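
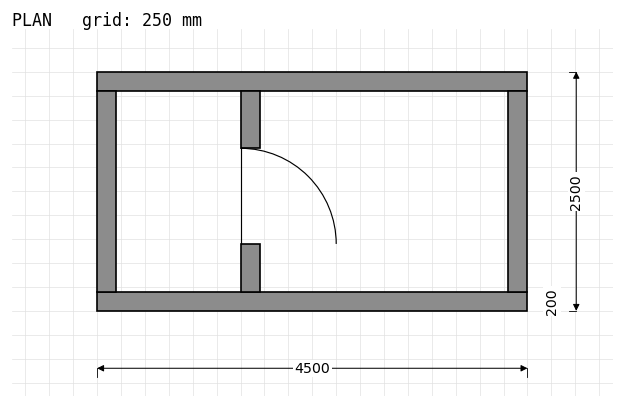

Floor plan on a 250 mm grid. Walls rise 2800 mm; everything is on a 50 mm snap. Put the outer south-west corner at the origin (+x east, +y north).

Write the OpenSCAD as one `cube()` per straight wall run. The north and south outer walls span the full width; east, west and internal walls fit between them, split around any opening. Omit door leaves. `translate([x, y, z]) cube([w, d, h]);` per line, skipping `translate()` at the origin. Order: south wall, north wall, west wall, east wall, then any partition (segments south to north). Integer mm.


cube([4500, 200, 2800]);
translate([0, 2300, 0]) cube([4500, 200, 2800]);
translate([0, 200, 0]) cube([200, 2100, 2800]);
translate([4300, 200, 0]) cube([200, 2100, 2800]);
translate([1500, 200, 0]) cube([200, 500, 2800]);
translate([1500, 1700, 0]) cube([200, 600, 2800]);


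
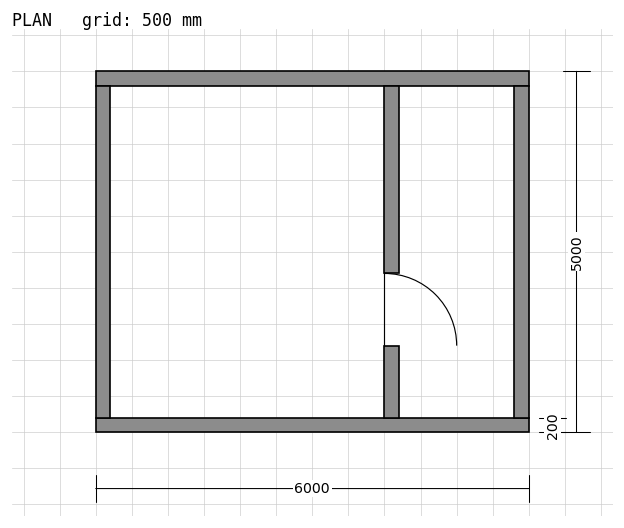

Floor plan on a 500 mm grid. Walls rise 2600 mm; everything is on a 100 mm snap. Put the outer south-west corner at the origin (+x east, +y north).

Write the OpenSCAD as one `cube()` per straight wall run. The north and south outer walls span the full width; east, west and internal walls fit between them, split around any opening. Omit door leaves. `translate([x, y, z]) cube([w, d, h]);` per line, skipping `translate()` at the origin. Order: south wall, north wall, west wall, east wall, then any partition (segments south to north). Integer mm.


cube([6000, 200, 2600]);
translate([0, 4800, 0]) cube([6000, 200, 2600]);
translate([0, 200, 0]) cube([200, 4600, 2600]);
translate([5800, 200, 0]) cube([200, 4600, 2600]);
translate([4000, 200, 0]) cube([200, 1000, 2600]);
translate([4000, 2200, 0]) cube([200, 2600, 2600]);


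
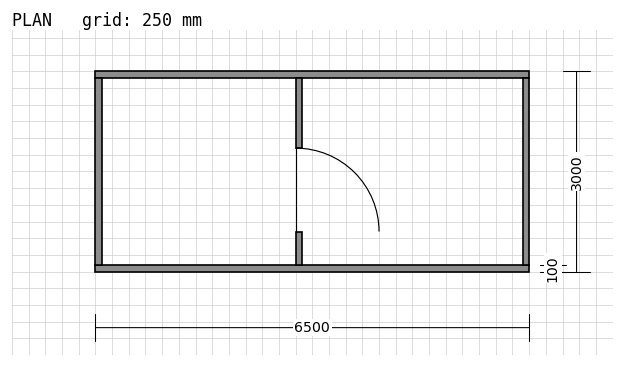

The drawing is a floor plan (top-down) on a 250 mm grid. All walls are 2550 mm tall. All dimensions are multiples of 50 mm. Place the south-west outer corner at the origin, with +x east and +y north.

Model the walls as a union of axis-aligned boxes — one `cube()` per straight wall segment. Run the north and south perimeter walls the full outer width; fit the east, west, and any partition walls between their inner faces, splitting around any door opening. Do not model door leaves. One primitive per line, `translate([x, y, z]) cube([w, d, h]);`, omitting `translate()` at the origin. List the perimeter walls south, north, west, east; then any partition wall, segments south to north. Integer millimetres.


cube([6500, 100, 2550]);
translate([0, 2900, 0]) cube([6500, 100, 2550]);
translate([0, 100, 0]) cube([100, 2800, 2550]);
translate([6400, 100, 0]) cube([100, 2800, 2550]);
translate([3000, 100, 0]) cube([100, 500, 2550]);
translate([3000, 1850, 0]) cube([100, 1050, 2550]);


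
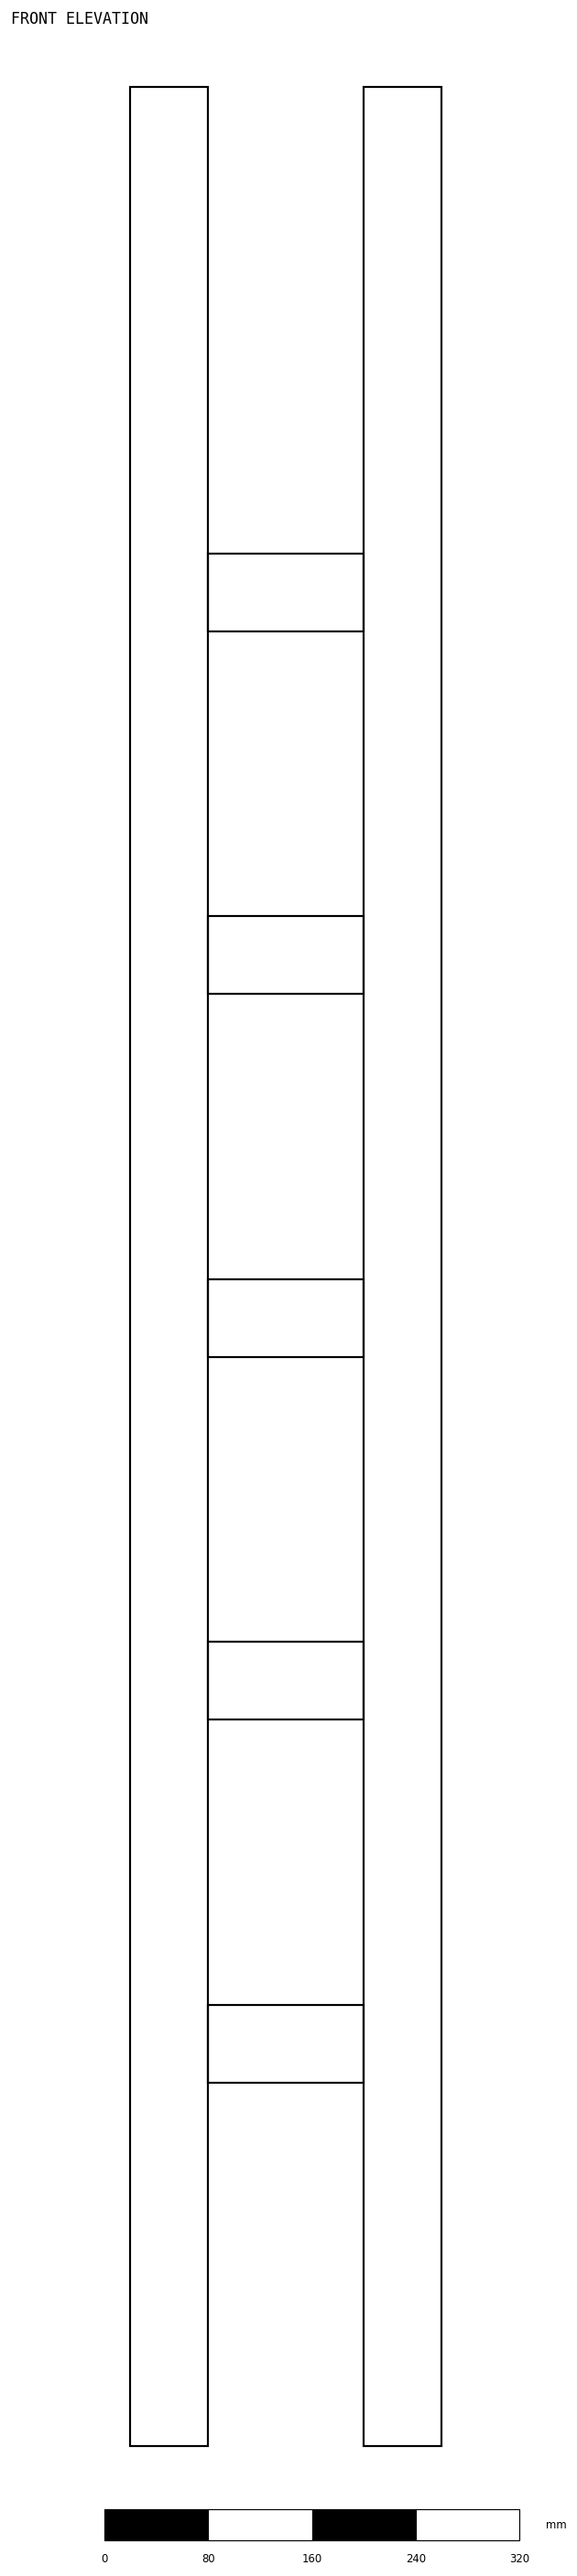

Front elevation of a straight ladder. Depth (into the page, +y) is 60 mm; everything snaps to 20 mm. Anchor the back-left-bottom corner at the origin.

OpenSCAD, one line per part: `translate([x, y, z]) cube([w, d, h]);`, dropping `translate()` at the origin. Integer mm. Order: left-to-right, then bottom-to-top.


cube([60, 60, 1820]);
translate([60, 0, 280]) cube([120, 60, 60]);
translate([60, 0, 560]) cube([120, 60, 60]);
translate([60, 0, 840]) cube([120, 60, 60]);
translate([60, 0, 1120]) cube([120, 60, 60]);
translate([60, 0, 1400]) cube([120, 60, 60]);
translate([180, 0, 0]) cube([60, 60, 1820]);


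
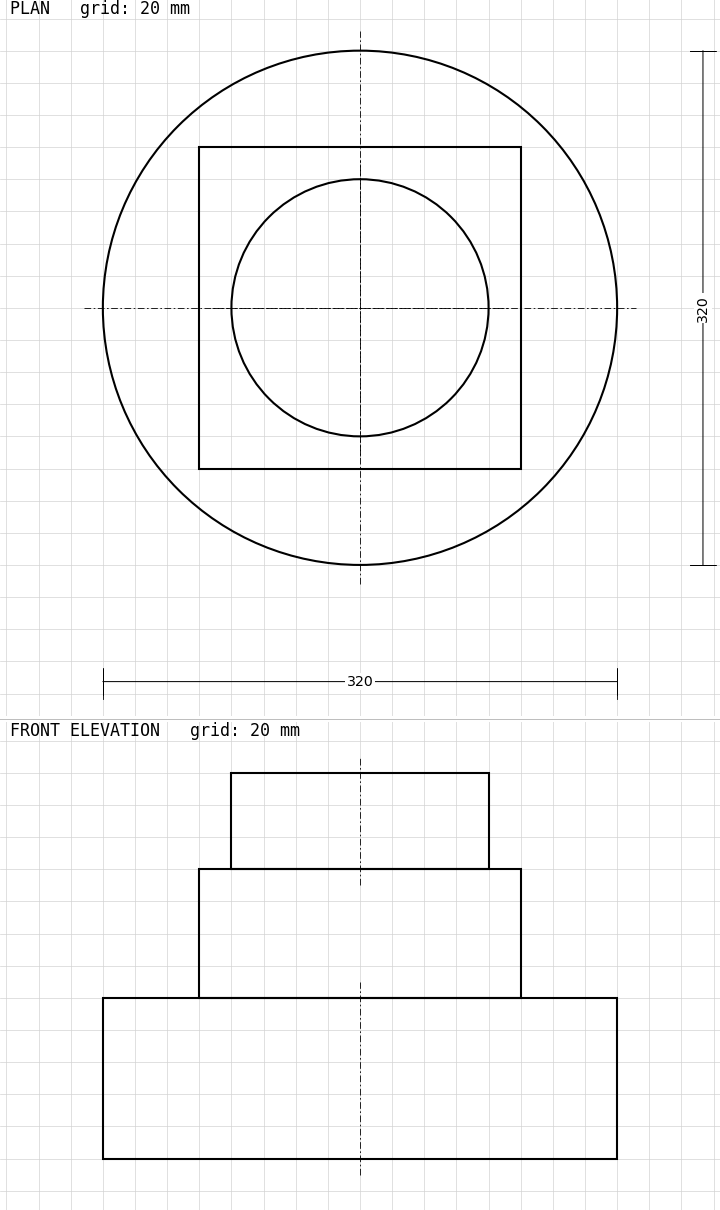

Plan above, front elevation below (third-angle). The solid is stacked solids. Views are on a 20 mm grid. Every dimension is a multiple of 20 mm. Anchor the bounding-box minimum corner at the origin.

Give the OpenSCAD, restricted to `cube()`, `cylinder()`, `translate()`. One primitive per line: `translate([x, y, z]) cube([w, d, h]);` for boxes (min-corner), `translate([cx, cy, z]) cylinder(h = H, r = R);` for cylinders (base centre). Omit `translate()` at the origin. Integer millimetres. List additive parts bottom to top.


translate([160, 160, 0]) cylinder(h = 100, r = 160);
translate([60, 60, 100]) cube([200, 200, 80]);
translate([160, 160, 180]) cylinder(h = 60, r = 80);


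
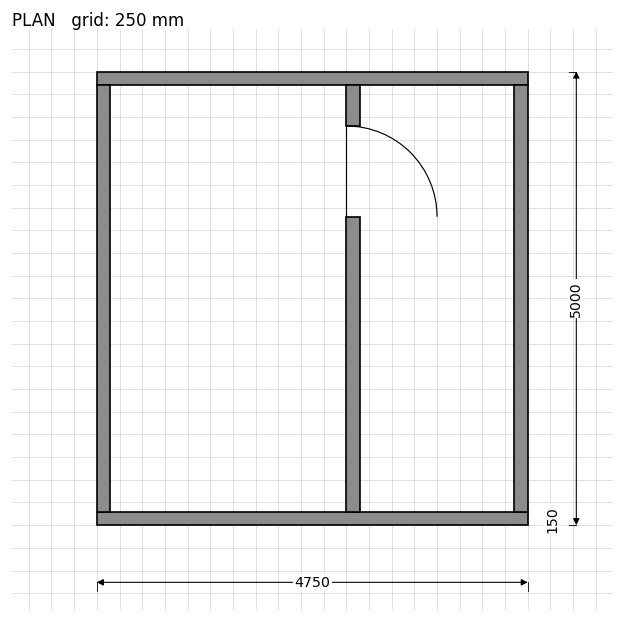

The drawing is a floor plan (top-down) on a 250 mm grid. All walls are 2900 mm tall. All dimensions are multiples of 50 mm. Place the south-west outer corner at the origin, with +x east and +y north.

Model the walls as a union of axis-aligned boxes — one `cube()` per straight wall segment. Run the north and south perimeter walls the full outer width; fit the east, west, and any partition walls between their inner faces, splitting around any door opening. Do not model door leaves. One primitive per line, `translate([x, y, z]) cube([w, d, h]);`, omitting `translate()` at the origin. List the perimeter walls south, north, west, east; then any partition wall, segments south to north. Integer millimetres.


cube([4750, 150, 2900]);
translate([0, 4850, 0]) cube([4750, 150, 2900]);
translate([0, 150, 0]) cube([150, 4700, 2900]);
translate([4600, 150, 0]) cube([150, 4700, 2900]);
translate([2750, 150, 0]) cube([150, 3250, 2900]);
translate([2750, 4400, 0]) cube([150, 450, 2900]);


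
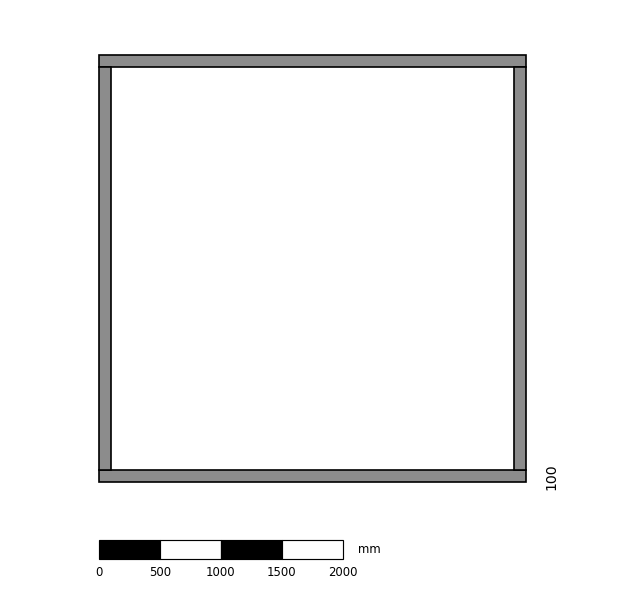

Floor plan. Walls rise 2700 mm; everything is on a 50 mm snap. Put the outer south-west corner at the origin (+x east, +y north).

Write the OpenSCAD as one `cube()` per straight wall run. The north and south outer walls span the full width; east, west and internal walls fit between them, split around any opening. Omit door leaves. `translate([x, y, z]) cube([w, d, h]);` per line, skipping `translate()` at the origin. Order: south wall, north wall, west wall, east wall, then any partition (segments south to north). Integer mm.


cube([3500, 100, 2700]);
translate([0, 3400, 0]) cube([3500, 100, 2700]);
translate([0, 100, 0]) cube([100, 3300, 2700]);
translate([3400, 100, 0]) cube([100, 3300, 2700]);


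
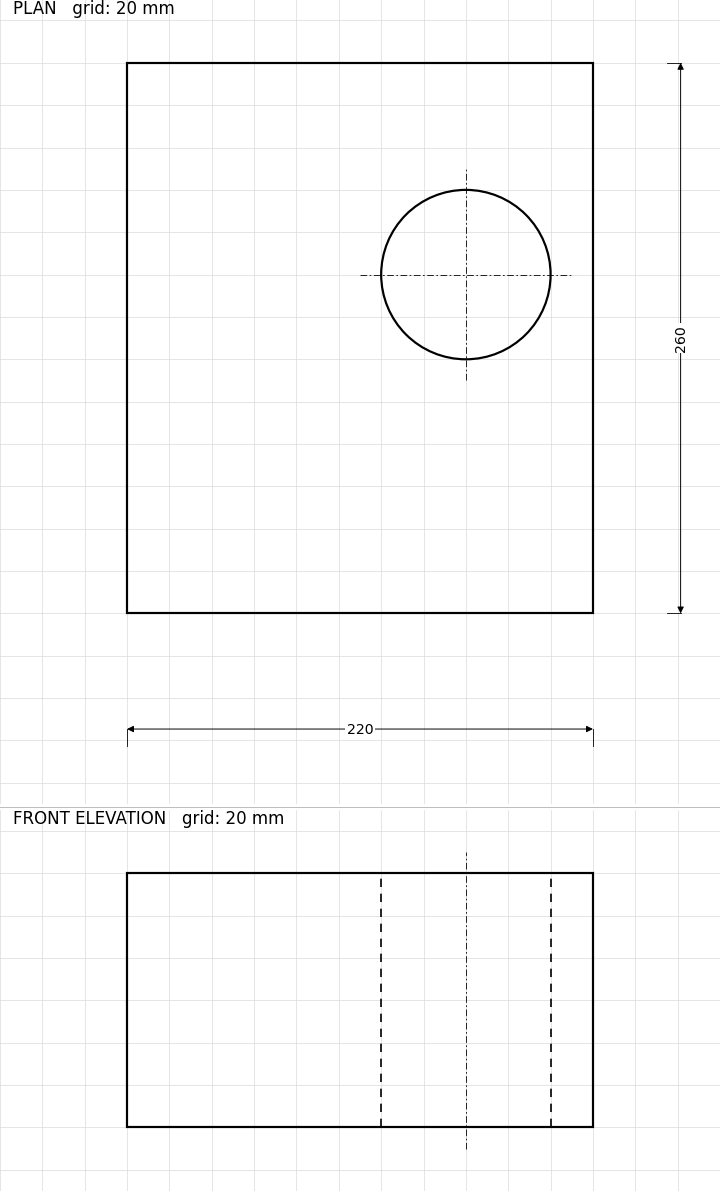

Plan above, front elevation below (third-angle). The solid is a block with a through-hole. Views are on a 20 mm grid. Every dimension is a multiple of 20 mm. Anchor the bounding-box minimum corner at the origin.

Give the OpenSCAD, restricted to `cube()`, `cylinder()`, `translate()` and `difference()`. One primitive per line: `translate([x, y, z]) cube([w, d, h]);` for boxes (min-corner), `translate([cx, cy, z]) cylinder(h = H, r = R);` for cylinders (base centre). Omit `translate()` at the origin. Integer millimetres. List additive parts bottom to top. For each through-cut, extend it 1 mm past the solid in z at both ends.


difference() {
  cube([220, 260, 120]);
  translate([160, 160, -1]) cylinder(h = 122, r = 40);
}


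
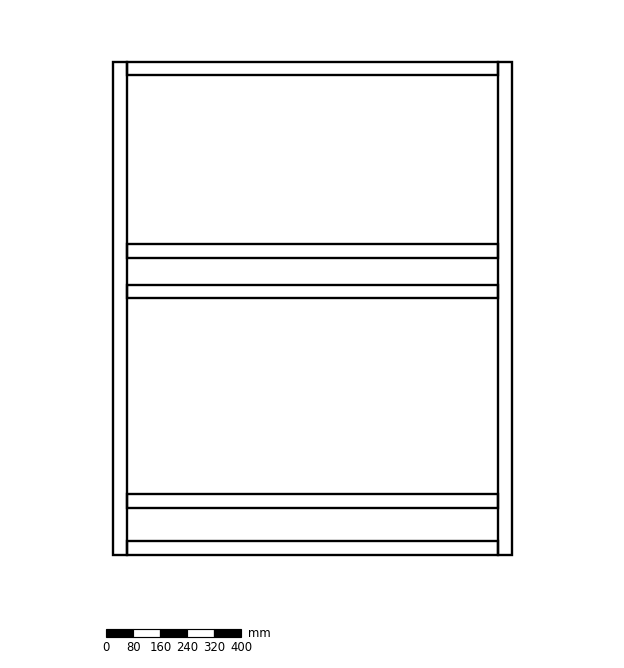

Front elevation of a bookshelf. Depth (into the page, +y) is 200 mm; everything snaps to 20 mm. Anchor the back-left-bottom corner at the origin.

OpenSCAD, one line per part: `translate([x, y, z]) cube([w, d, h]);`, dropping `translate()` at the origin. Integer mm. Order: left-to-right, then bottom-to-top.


cube([40, 200, 1460]);
translate([40, 0, 0]) cube([1100, 200, 40]);
translate([40, 0, 140]) cube([1100, 200, 40]);
translate([40, 0, 760]) cube([1100, 200, 40]);
translate([40, 0, 880]) cube([1100, 200, 40]);
translate([40, 0, 1420]) cube([1100, 200, 40]);
translate([1140, 0, 0]) cube([40, 200, 1460]);


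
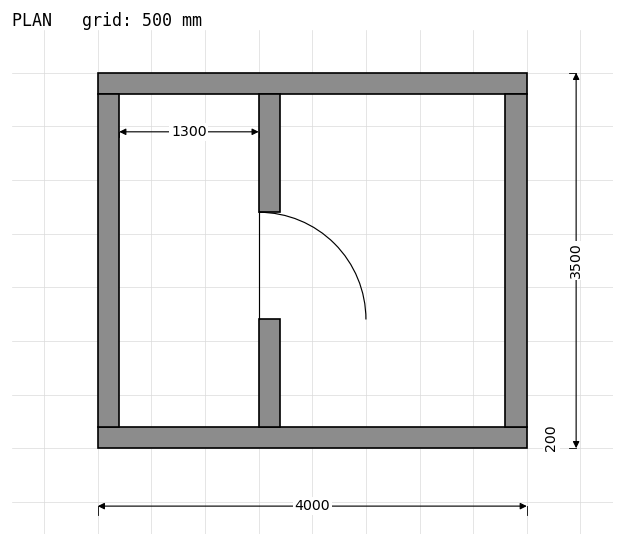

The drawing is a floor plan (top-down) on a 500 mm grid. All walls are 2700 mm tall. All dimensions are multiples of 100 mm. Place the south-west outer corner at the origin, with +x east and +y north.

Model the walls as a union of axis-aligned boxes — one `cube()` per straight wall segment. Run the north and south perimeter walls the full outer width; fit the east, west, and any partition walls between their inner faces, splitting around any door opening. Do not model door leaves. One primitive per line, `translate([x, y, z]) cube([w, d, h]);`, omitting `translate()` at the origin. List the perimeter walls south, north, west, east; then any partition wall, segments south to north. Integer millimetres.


cube([4000, 200, 2700]);
translate([0, 3300, 0]) cube([4000, 200, 2700]);
translate([0, 200, 0]) cube([200, 3100, 2700]);
translate([3800, 200, 0]) cube([200, 3100, 2700]);
translate([1500, 200, 0]) cube([200, 1000, 2700]);
translate([1500, 2200, 0]) cube([200, 1100, 2700]);


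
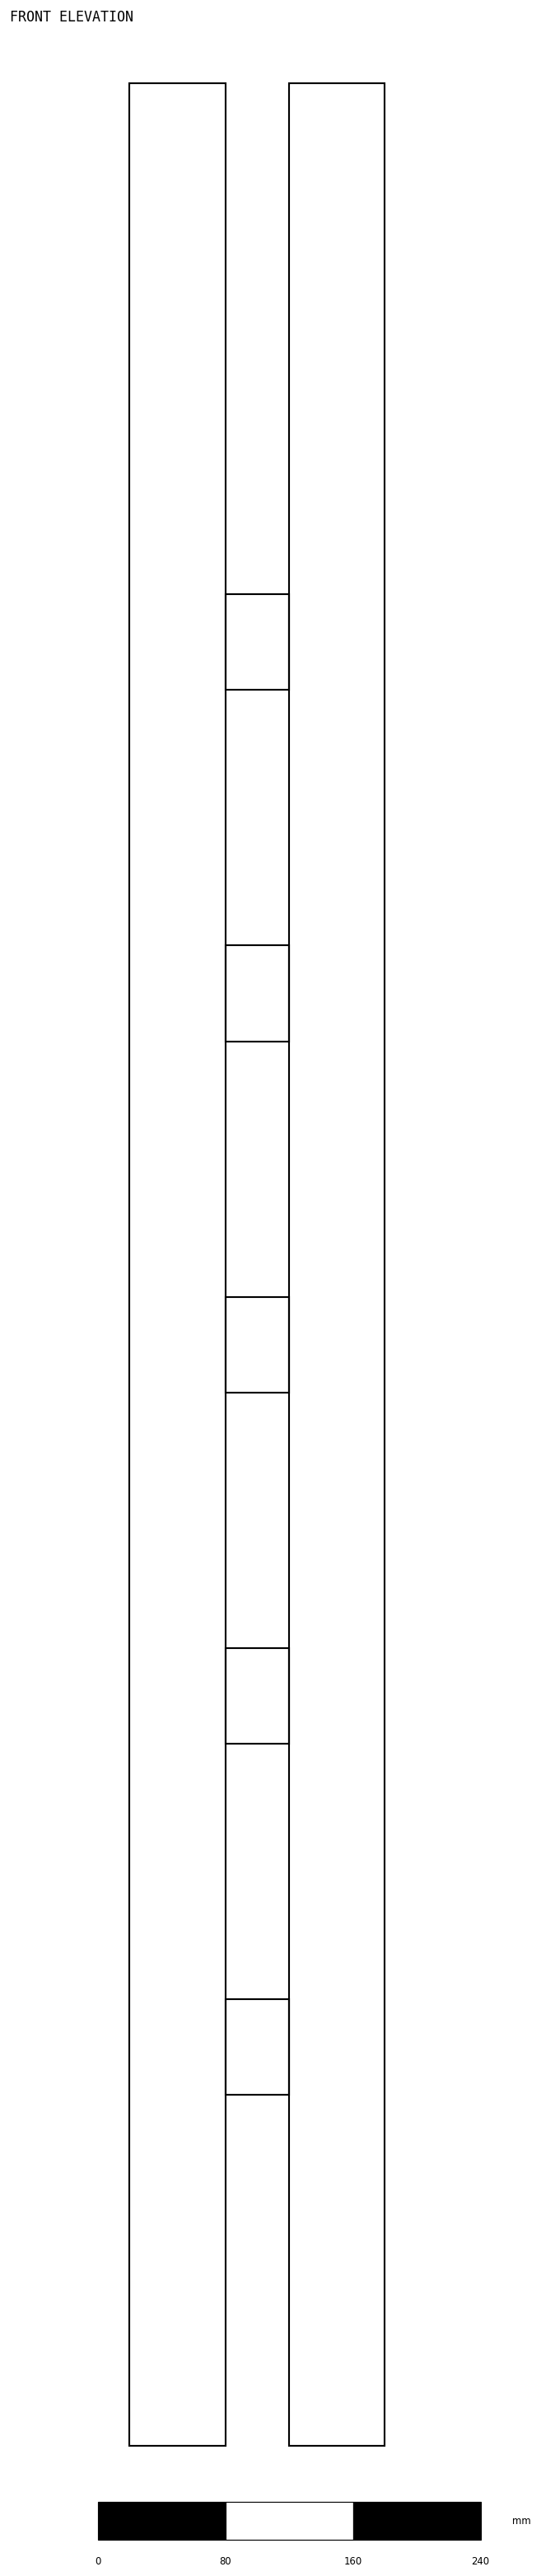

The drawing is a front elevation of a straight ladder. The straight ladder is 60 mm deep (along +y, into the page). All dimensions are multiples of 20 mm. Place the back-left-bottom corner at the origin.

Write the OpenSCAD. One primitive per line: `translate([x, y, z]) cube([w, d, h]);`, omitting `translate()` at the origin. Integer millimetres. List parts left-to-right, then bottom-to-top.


cube([60, 60, 1480]);
translate([60, 0, 220]) cube([40, 60, 60]);
translate([60, 0, 440]) cube([40, 60, 60]);
translate([60, 0, 660]) cube([40, 60, 60]);
translate([60, 0, 880]) cube([40, 60, 60]);
translate([60, 0, 1100]) cube([40, 60, 60]);
translate([100, 0, 0]) cube([60, 60, 1480]);


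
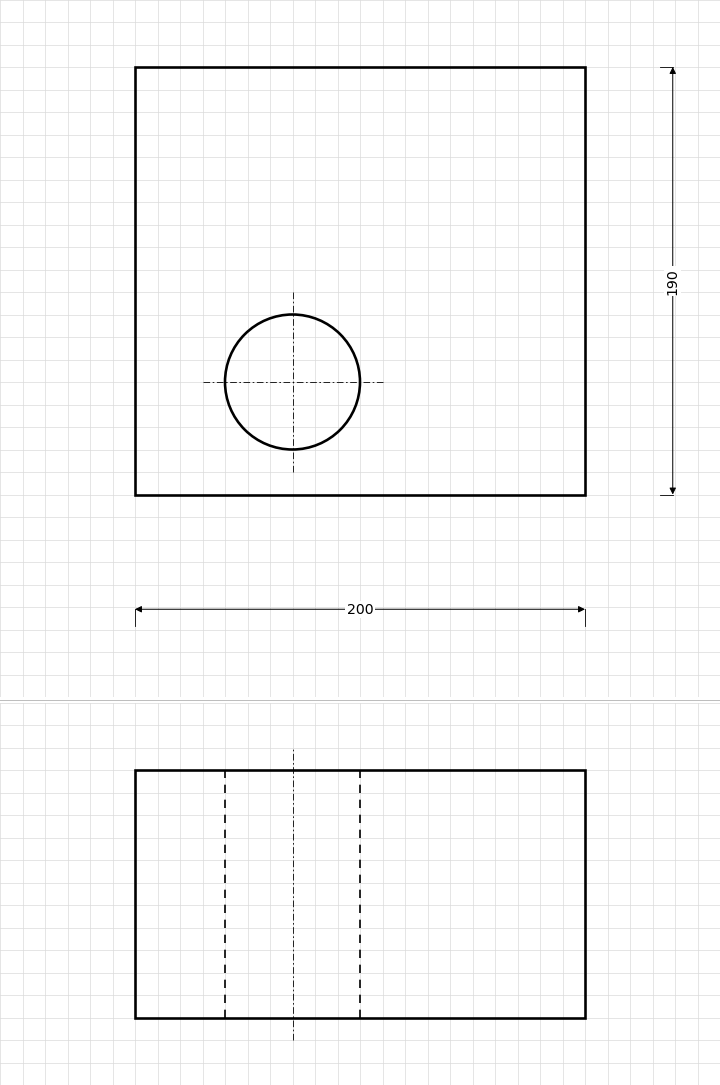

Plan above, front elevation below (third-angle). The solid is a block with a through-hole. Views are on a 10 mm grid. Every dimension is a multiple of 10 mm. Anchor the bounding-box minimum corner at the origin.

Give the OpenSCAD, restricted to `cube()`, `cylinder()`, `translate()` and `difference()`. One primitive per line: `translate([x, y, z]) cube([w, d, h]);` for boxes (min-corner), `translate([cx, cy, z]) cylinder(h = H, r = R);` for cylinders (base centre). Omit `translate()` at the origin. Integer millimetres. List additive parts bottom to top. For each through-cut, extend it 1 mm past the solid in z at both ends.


difference() {
  cube([200, 190, 110]);
  translate([70, 50, -1]) cylinder(h = 112, r = 30);
}


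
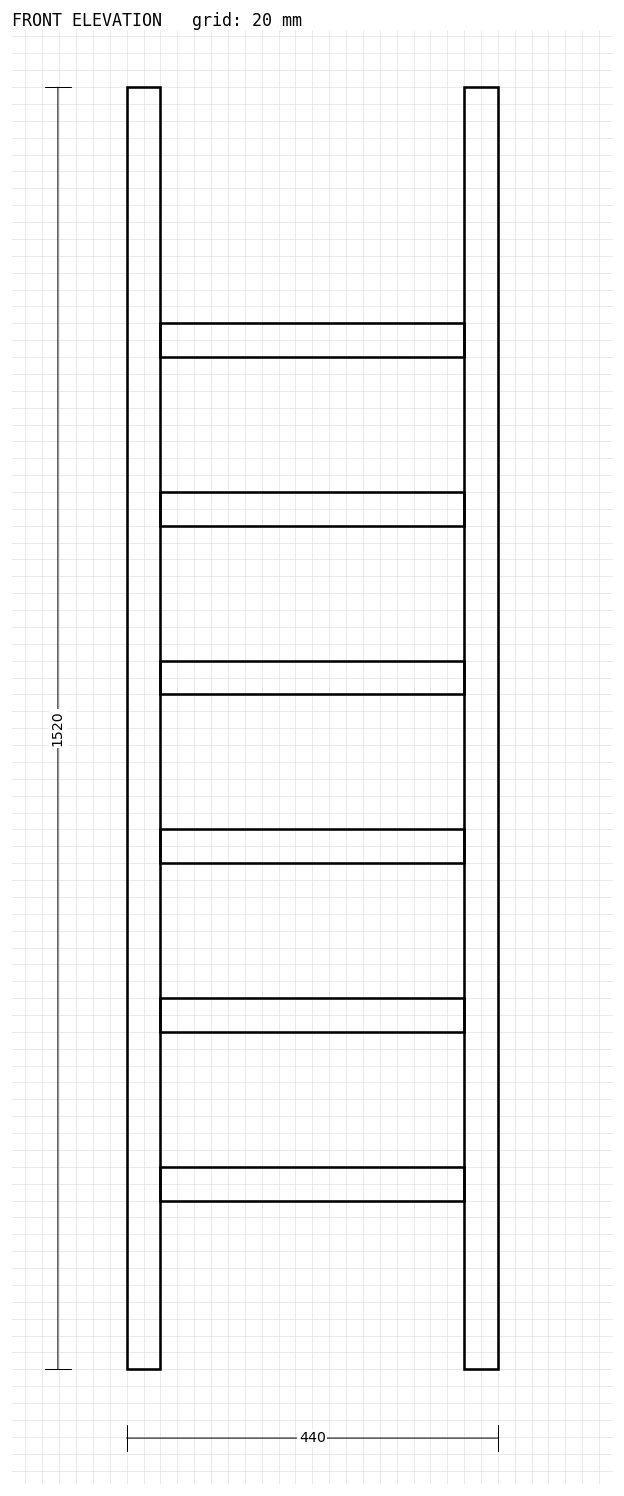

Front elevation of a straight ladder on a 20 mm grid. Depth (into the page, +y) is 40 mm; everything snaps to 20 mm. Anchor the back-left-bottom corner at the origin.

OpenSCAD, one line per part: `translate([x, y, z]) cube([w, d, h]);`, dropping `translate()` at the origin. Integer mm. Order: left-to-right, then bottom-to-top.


cube([40, 40, 1520]);
translate([40, 0, 200]) cube([360, 40, 40]);
translate([40, 0, 400]) cube([360, 40, 40]);
translate([40, 0, 600]) cube([360, 40, 40]);
translate([40, 0, 800]) cube([360, 40, 40]);
translate([40, 0, 1000]) cube([360, 40, 40]);
translate([40, 0, 1200]) cube([360, 40, 40]);
translate([400, 0, 0]) cube([40, 40, 1520]);


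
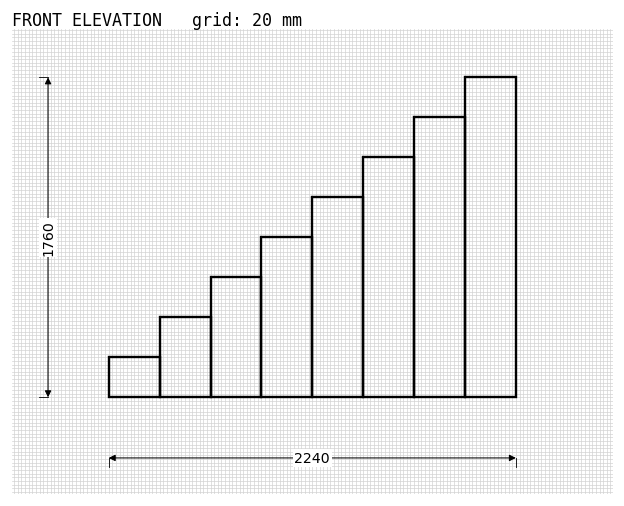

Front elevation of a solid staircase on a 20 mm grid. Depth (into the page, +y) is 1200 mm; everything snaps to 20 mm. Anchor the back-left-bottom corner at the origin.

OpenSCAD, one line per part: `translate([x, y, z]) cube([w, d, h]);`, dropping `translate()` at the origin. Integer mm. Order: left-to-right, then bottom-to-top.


cube([280, 1200, 220]);
translate([280, 0, 0]) cube([280, 1200, 440]);
translate([560, 0, 0]) cube([280, 1200, 660]);
translate([840, 0, 0]) cube([280, 1200, 880]);
translate([1120, 0, 0]) cube([280, 1200, 1100]);
translate([1400, 0, 0]) cube([280, 1200, 1320]);
translate([1680, 0, 0]) cube([280, 1200, 1540]);
translate([1960, 0, 0]) cube([280, 1200, 1760]);


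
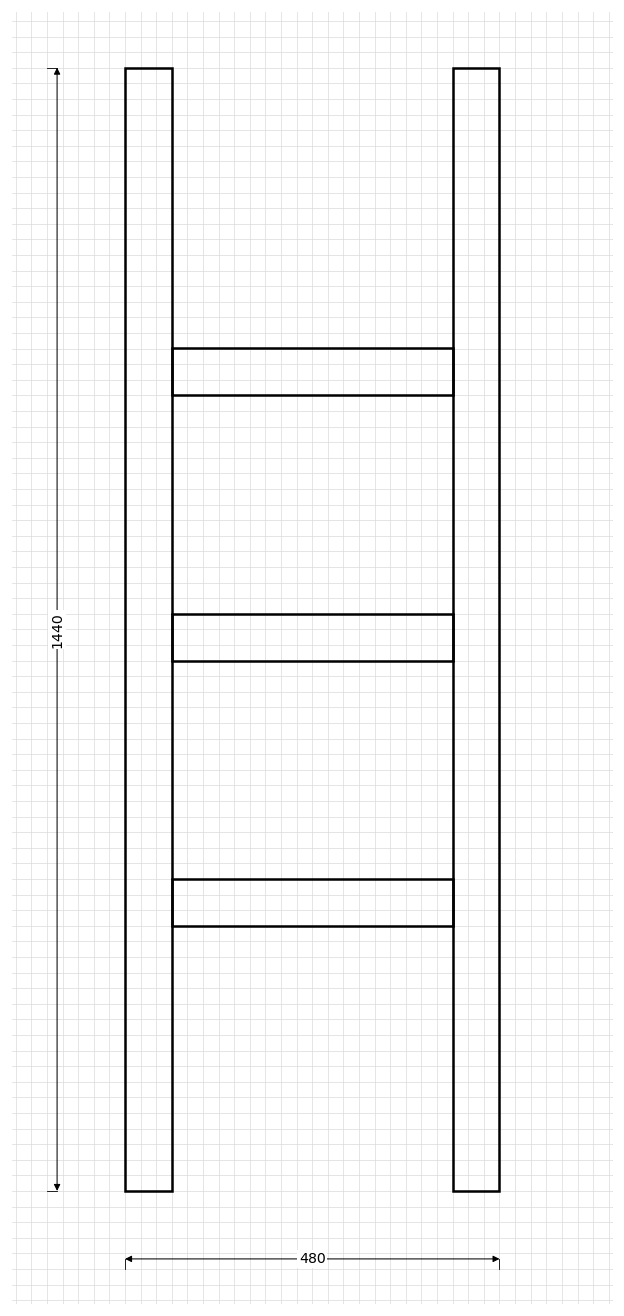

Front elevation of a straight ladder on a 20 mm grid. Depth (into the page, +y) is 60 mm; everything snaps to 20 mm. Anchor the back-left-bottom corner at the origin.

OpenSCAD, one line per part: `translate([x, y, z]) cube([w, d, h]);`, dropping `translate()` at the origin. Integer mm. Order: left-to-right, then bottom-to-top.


cube([60, 60, 1440]);
translate([60, 0, 340]) cube([360, 60, 60]);
translate([60, 0, 680]) cube([360, 60, 60]);
translate([60, 0, 1020]) cube([360, 60, 60]);
translate([420, 0, 0]) cube([60, 60, 1440]);


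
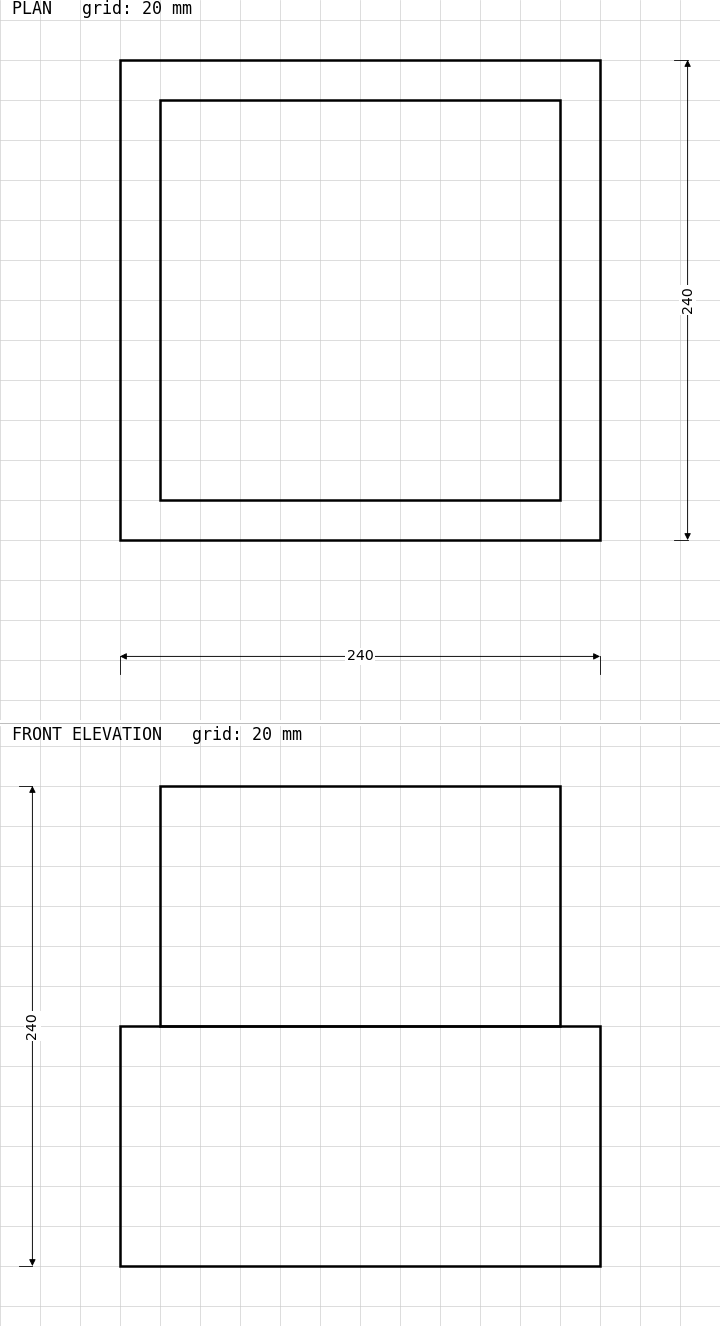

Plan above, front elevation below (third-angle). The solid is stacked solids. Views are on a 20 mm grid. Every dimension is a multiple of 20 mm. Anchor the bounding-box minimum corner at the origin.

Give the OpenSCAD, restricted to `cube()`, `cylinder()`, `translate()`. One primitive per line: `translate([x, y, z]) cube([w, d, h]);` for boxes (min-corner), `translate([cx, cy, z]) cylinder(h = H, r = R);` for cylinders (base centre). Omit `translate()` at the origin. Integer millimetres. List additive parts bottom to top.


cube([240, 240, 120]);
translate([20, 20, 120]) cube([200, 200, 120]);


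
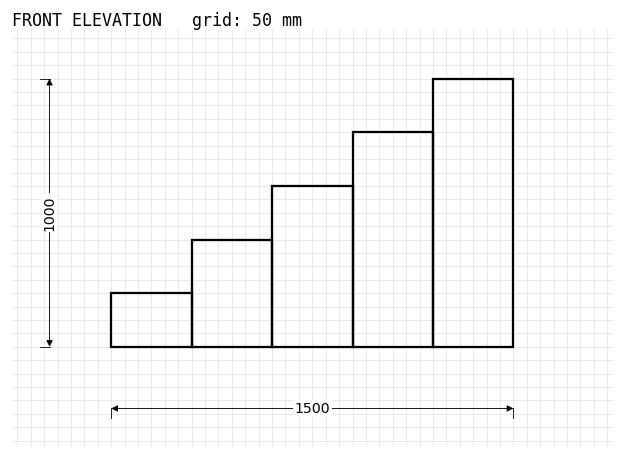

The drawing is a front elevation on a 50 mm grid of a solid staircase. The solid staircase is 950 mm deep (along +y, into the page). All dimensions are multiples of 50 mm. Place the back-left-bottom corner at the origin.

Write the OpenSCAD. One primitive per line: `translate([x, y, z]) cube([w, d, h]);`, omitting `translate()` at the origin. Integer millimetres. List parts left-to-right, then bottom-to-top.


cube([300, 950, 200]);
translate([300, 0, 0]) cube([300, 950, 400]);
translate([600, 0, 0]) cube([300, 950, 600]);
translate([900, 0, 0]) cube([300, 950, 800]);
translate([1200, 0, 0]) cube([300, 950, 1000]);


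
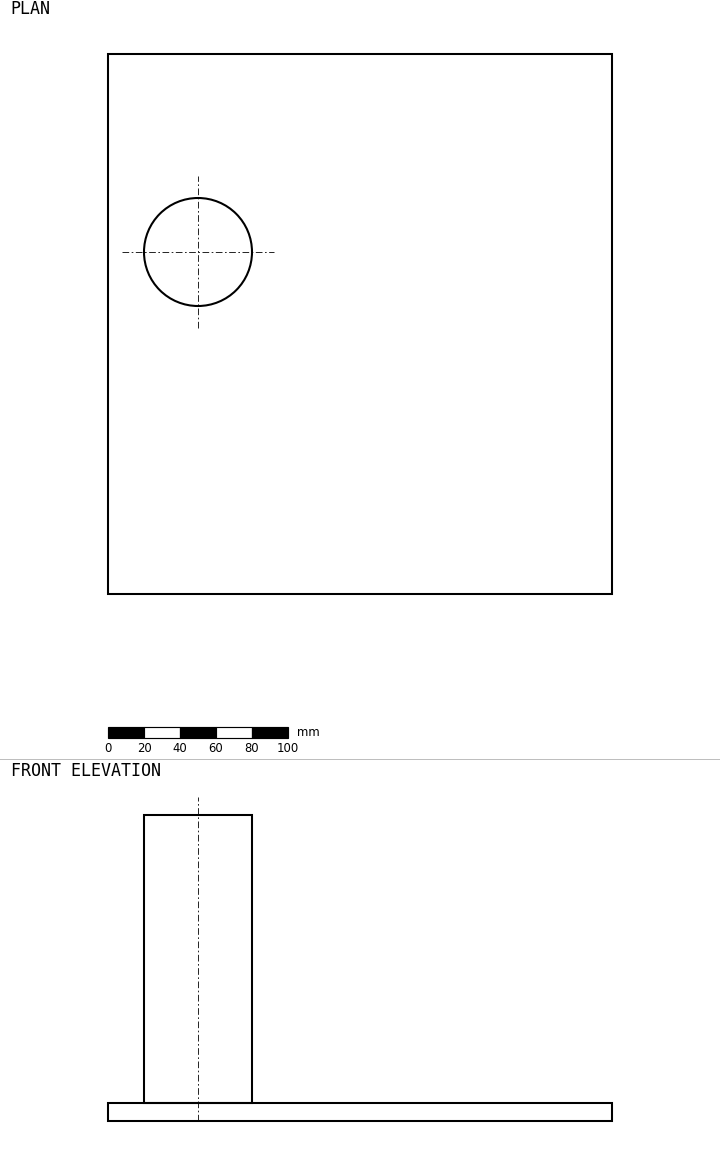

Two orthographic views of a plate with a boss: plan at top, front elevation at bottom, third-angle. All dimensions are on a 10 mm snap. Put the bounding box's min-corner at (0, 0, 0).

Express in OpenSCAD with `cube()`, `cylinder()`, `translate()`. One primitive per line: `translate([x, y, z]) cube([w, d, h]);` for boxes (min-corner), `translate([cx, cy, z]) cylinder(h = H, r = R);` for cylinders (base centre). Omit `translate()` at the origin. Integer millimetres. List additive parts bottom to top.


cube([280, 300, 10]);
translate([50, 190, 10]) cylinder(h = 160, r = 30);


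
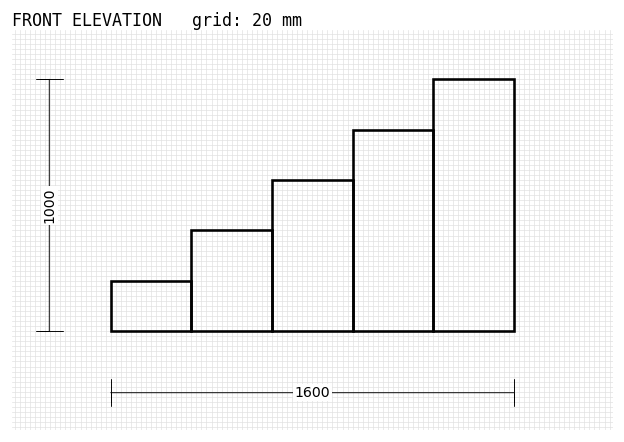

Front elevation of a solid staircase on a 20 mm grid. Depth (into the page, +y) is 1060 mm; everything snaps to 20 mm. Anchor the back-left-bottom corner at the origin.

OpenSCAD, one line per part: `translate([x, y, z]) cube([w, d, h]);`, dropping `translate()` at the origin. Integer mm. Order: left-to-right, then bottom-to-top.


cube([320, 1060, 200]);
translate([320, 0, 0]) cube([320, 1060, 400]);
translate([640, 0, 0]) cube([320, 1060, 600]);
translate([960, 0, 0]) cube([320, 1060, 800]);
translate([1280, 0, 0]) cube([320, 1060, 1000]);


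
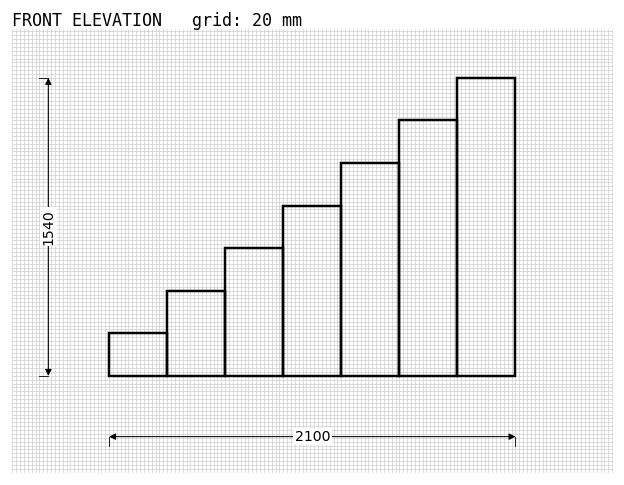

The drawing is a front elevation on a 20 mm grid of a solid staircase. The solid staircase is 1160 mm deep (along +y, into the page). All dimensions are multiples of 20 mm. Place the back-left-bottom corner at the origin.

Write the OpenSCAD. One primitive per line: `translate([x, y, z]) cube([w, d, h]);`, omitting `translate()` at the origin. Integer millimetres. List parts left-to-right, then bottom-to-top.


cube([300, 1160, 220]);
translate([300, 0, 0]) cube([300, 1160, 440]);
translate([600, 0, 0]) cube([300, 1160, 660]);
translate([900, 0, 0]) cube([300, 1160, 880]);
translate([1200, 0, 0]) cube([300, 1160, 1100]);
translate([1500, 0, 0]) cube([300, 1160, 1320]);
translate([1800, 0, 0]) cube([300, 1160, 1540]);


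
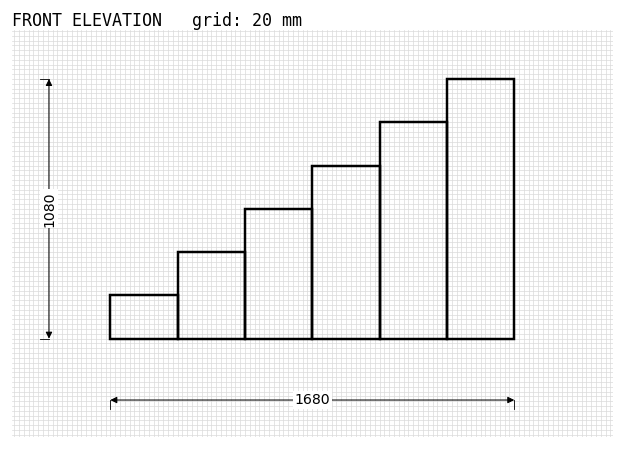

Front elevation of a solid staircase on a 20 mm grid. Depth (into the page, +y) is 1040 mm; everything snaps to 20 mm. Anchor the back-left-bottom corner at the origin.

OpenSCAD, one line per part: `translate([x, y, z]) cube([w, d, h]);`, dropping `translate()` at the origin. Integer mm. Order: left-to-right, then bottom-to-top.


cube([280, 1040, 180]);
translate([280, 0, 0]) cube([280, 1040, 360]);
translate([560, 0, 0]) cube([280, 1040, 540]);
translate([840, 0, 0]) cube([280, 1040, 720]);
translate([1120, 0, 0]) cube([280, 1040, 900]);
translate([1400, 0, 0]) cube([280, 1040, 1080]);


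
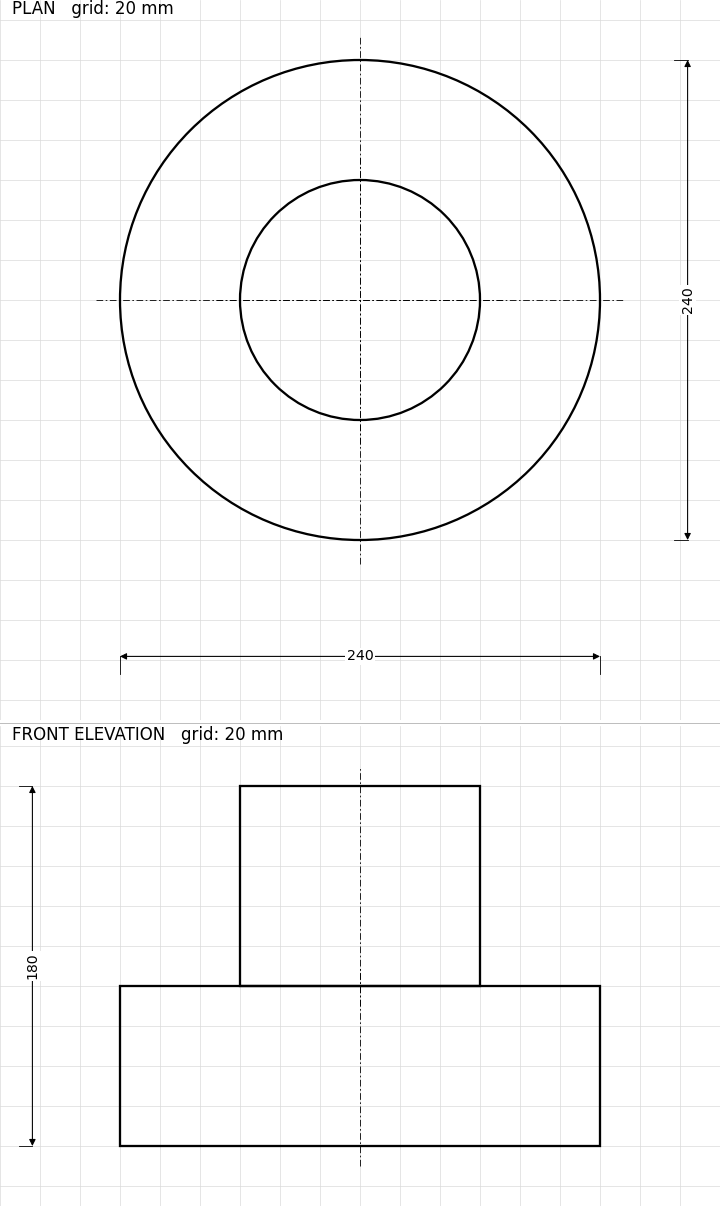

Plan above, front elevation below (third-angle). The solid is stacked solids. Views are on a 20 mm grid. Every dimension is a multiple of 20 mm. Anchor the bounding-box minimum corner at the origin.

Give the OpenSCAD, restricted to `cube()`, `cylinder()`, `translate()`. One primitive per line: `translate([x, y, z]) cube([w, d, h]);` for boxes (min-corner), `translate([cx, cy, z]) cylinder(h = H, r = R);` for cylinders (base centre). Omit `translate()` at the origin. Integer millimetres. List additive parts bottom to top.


translate([120, 120, 0]) cylinder(h = 80, r = 120);
translate([120, 120, 80]) cylinder(h = 100, r = 60);


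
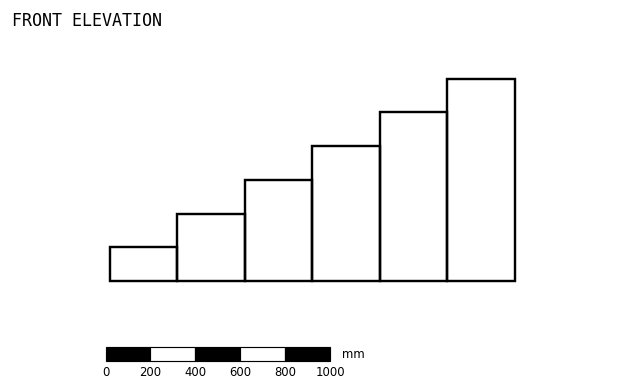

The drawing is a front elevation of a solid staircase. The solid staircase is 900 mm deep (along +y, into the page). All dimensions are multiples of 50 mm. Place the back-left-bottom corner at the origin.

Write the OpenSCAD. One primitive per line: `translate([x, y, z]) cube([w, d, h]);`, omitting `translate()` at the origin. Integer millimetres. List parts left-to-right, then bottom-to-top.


cube([300, 900, 150]);
translate([300, 0, 0]) cube([300, 900, 300]);
translate([600, 0, 0]) cube([300, 900, 450]);
translate([900, 0, 0]) cube([300, 900, 600]);
translate([1200, 0, 0]) cube([300, 900, 750]);
translate([1500, 0, 0]) cube([300, 900, 900]);


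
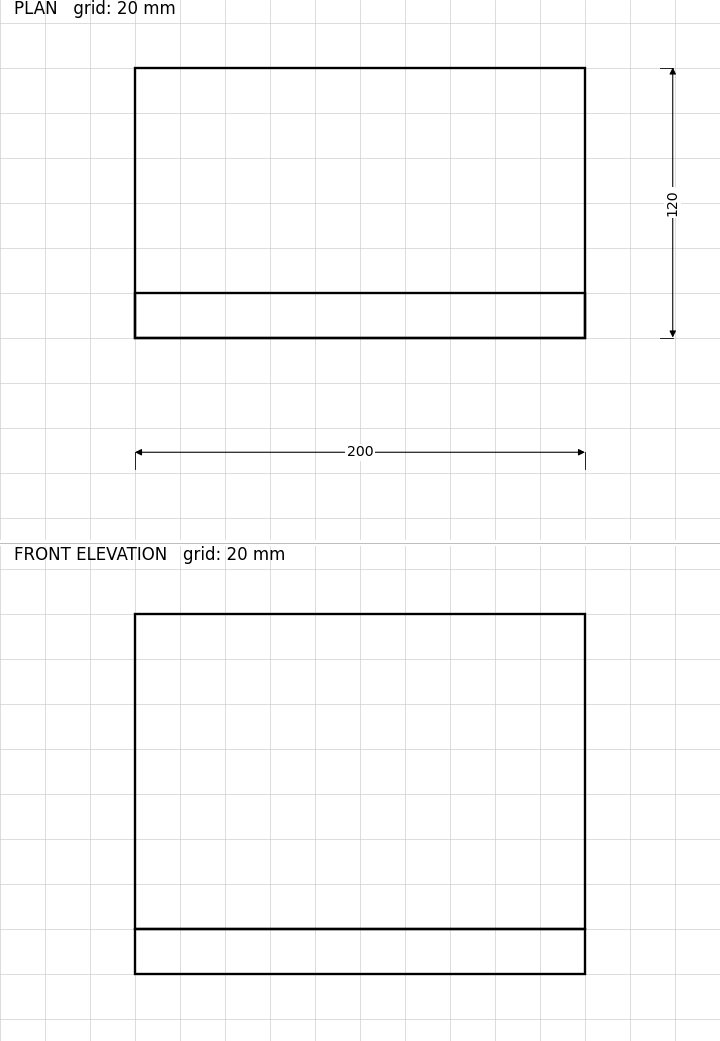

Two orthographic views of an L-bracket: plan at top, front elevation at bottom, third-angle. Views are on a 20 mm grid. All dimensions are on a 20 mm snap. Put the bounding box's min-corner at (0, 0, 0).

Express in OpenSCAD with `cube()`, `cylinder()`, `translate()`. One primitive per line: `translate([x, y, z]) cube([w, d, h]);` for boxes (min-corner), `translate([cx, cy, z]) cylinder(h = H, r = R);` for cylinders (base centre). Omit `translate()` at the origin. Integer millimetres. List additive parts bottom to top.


cube([200, 120, 20]);
translate([0, 0, 20]) cube([200, 20, 140]);


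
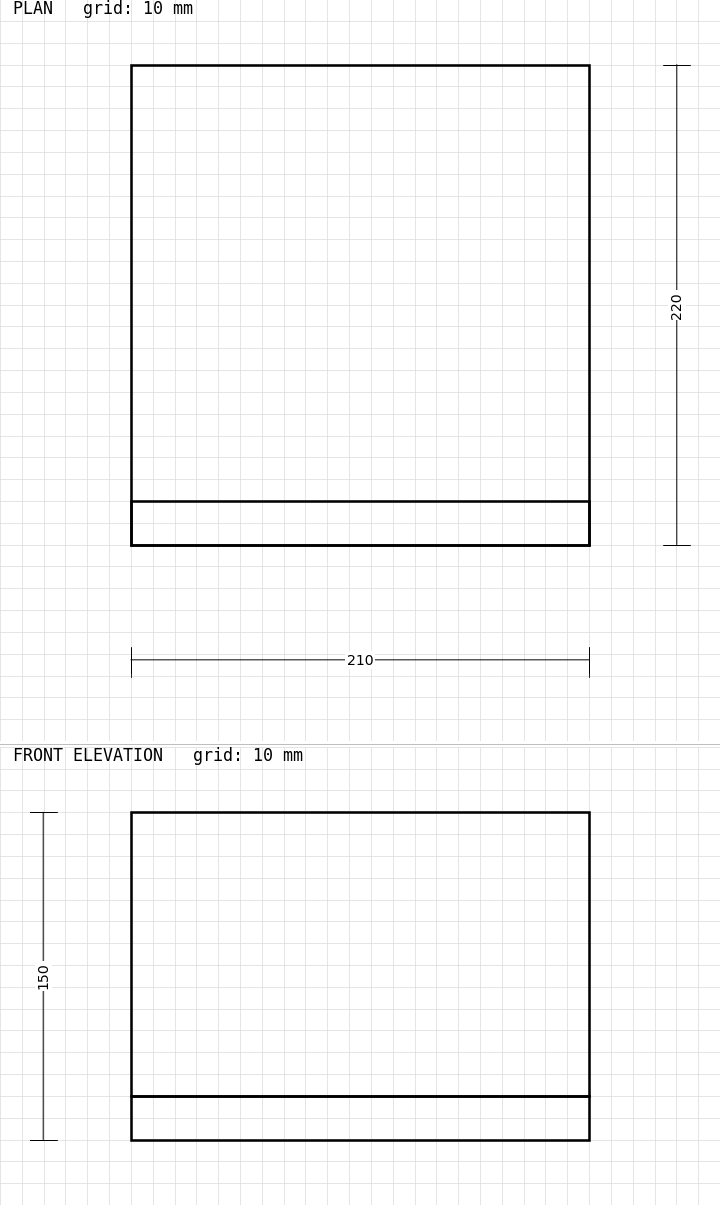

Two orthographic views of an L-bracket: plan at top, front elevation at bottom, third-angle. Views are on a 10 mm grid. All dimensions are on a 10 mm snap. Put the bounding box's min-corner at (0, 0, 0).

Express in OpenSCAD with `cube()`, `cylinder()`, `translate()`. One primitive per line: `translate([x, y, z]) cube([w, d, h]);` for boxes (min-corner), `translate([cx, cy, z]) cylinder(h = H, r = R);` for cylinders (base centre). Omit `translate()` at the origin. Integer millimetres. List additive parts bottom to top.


cube([210, 220, 20]);
translate([0, 0, 20]) cube([210, 20, 130]);


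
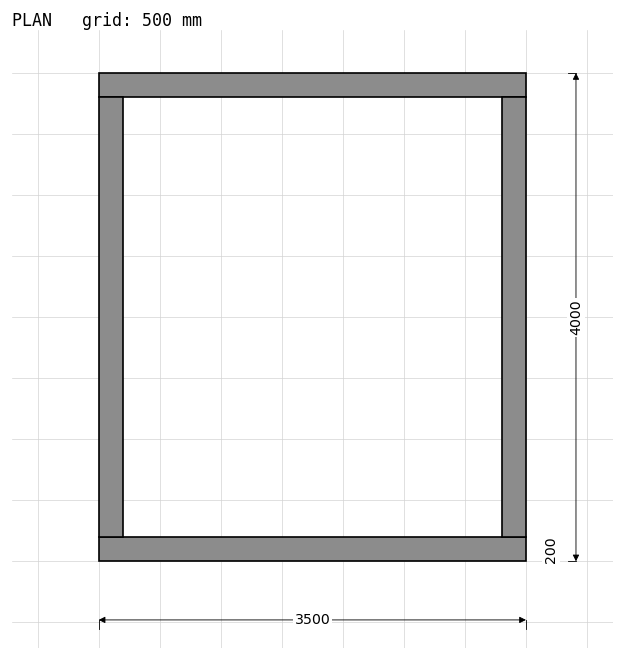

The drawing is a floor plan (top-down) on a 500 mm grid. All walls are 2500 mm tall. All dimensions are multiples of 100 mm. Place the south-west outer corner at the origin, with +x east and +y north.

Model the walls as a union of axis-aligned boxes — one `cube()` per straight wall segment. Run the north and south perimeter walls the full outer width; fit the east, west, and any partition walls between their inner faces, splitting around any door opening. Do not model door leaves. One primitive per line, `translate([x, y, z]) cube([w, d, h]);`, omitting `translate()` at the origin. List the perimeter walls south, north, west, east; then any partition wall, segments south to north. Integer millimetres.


cube([3500, 200, 2500]);
translate([0, 3800, 0]) cube([3500, 200, 2500]);
translate([0, 200, 0]) cube([200, 3600, 2500]);
translate([3300, 200, 0]) cube([200, 3600, 2500]);


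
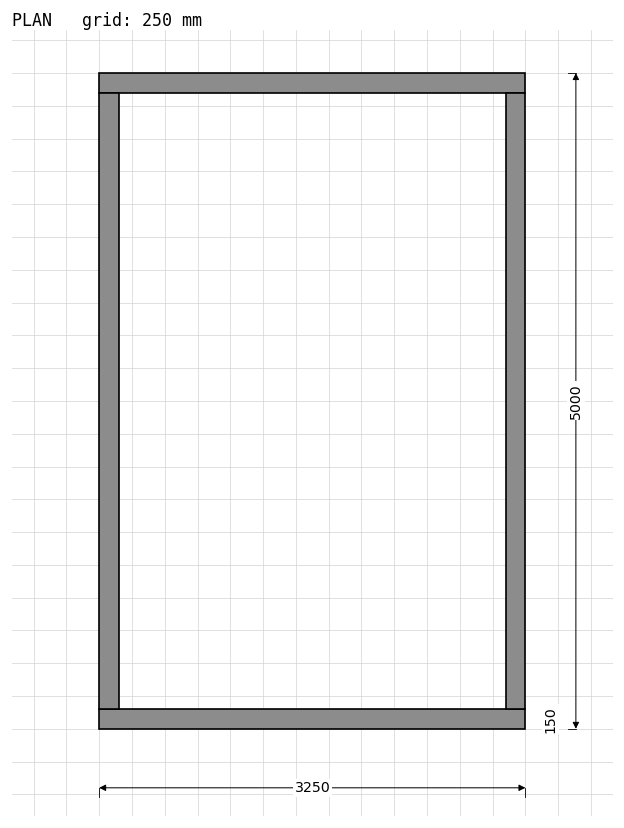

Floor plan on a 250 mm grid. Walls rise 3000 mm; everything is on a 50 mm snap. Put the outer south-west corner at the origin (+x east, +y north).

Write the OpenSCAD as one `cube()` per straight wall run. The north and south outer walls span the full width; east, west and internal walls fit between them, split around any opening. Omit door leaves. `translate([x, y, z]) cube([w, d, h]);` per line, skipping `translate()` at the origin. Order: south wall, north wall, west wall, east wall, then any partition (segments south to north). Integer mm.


cube([3250, 150, 3000]);
translate([0, 4850, 0]) cube([3250, 150, 3000]);
translate([0, 150, 0]) cube([150, 4700, 3000]);
translate([3100, 150, 0]) cube([150, 4700, 3000]);


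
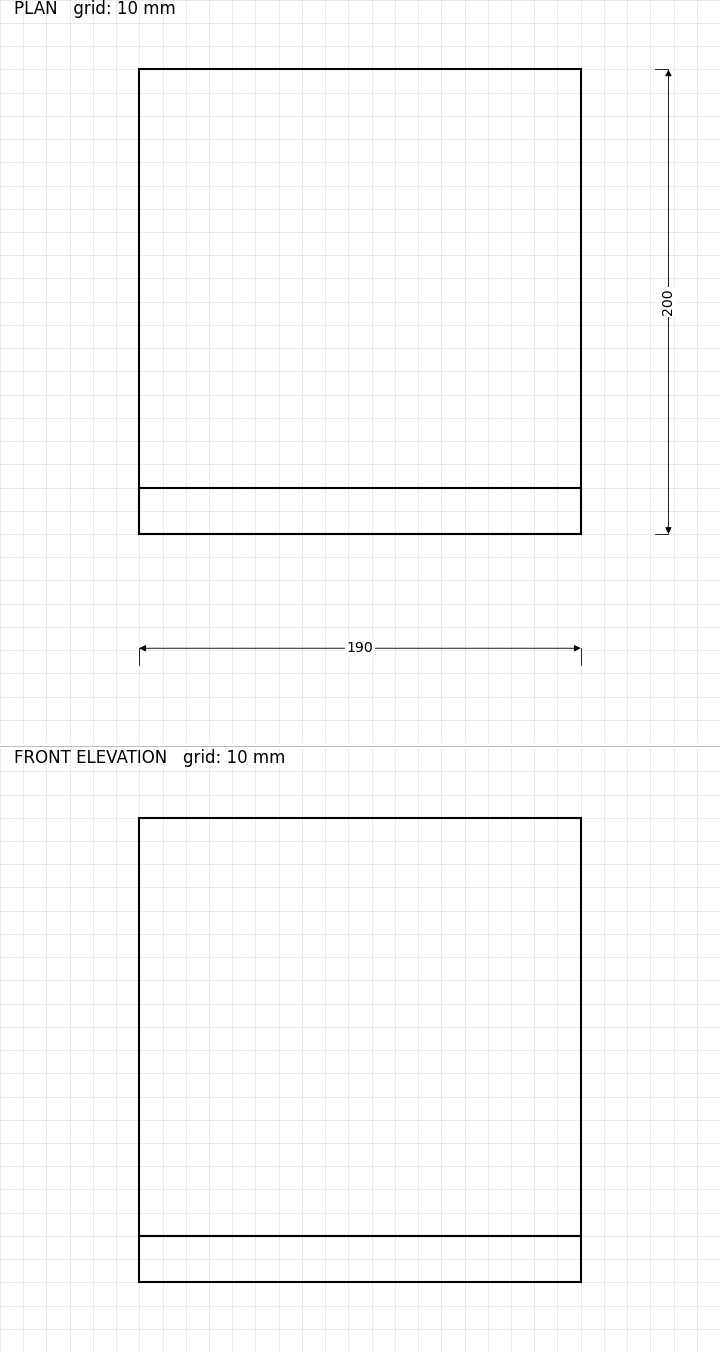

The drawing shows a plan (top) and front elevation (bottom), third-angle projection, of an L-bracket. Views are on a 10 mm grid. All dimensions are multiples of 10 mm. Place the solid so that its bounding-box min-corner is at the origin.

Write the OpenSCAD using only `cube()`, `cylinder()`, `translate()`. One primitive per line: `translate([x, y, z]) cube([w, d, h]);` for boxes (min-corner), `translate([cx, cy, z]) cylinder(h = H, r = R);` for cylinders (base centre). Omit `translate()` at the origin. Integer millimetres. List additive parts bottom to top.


cube([190, 200, 20]);
translate([0, 0, 20]) cube([190, 20, 180]);


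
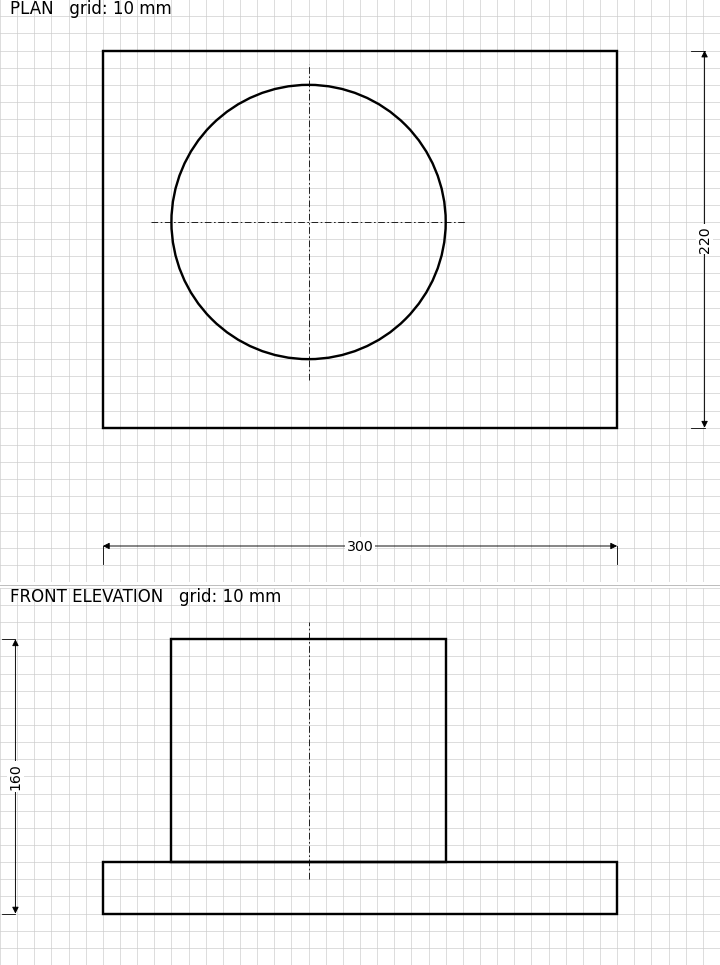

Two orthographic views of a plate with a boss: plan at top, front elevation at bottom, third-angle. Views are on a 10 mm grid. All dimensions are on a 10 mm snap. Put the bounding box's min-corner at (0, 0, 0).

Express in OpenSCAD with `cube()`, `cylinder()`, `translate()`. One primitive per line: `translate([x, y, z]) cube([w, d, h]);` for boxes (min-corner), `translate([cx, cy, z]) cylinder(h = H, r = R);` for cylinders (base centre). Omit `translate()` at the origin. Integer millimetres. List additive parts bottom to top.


cube([300, 220, 30]);
translate([120, 120, 30]) cylinder(h = 130, r = 80);


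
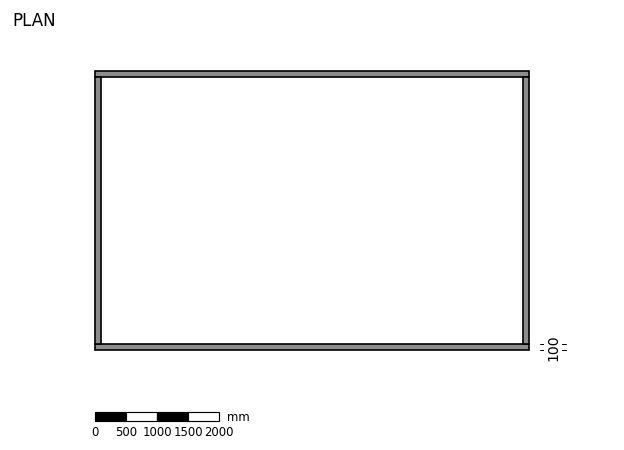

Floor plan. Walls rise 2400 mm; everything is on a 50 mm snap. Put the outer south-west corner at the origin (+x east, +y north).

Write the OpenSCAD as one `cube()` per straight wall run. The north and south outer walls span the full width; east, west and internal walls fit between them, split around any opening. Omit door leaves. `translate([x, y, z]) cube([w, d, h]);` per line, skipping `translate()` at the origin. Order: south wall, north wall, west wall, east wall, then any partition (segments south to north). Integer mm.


cube([7000, 100, 2400]);
translate([0, 4400, 0]) cube([7000, 100, 2400]);
translate([0, 100, 0]) cube([100, 4300, 2400]);
translate([6900, 100, 0]) cube([100, 4300, 2400]);


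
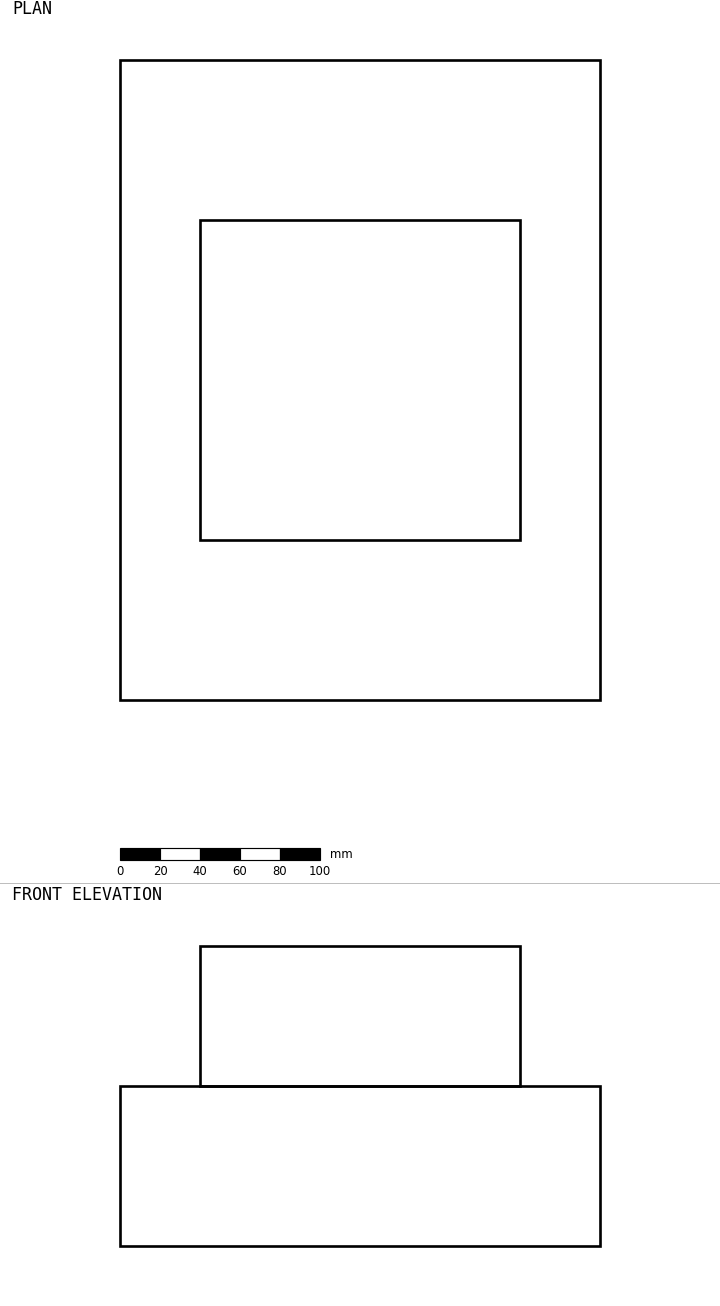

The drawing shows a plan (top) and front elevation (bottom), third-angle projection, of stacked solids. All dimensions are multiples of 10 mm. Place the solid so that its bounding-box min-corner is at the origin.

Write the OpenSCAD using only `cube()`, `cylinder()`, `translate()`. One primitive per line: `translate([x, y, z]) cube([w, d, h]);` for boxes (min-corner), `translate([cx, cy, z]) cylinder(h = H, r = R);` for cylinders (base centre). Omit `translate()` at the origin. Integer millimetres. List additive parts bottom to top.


cube([240, 320, 80]);
translate([40, 80, 80]) cube([160, 160, 70]);


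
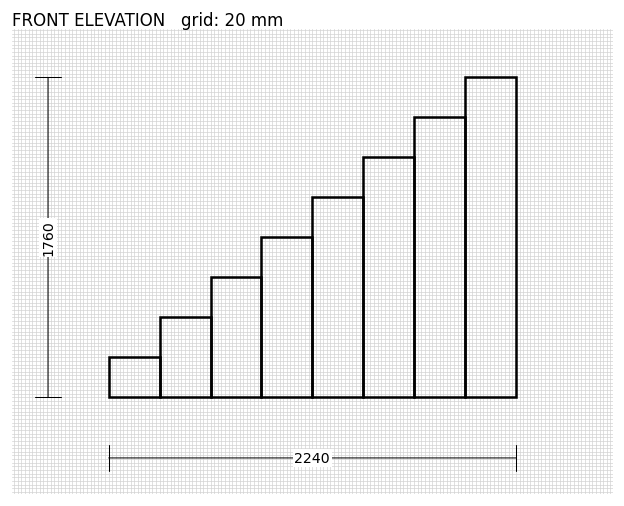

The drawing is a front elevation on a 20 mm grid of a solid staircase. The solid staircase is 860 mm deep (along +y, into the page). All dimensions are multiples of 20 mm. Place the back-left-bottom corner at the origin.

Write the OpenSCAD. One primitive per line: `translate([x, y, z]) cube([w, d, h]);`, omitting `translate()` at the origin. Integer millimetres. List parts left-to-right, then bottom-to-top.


cube([280, 860, 220]);
translate([280, 0, 0]) cube([280, 860, 440]);
translate([560, 0, 0]) cube([280, 860, 660]);
translate([840, 0, 0]) cube([280, 860, 880]);
translate([1120, 0, 0]) cube([280, 860, 1100]);
translate([1400, 0, 0]) cube([280, 860, 1320]);
translate([1680, 0, 0]) cube([280, 860, 1540]);
translate([1960, 0, 0]) cube([280, 860, 1760]);


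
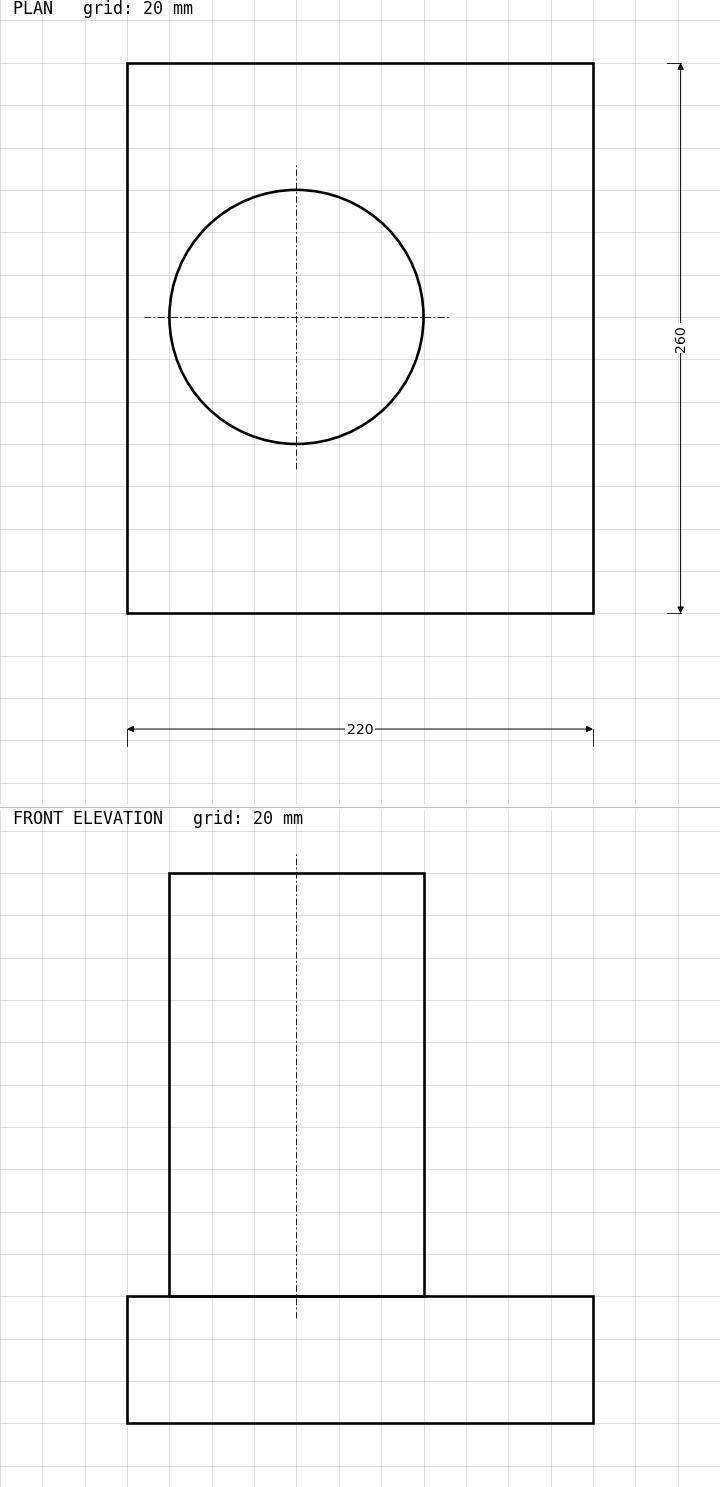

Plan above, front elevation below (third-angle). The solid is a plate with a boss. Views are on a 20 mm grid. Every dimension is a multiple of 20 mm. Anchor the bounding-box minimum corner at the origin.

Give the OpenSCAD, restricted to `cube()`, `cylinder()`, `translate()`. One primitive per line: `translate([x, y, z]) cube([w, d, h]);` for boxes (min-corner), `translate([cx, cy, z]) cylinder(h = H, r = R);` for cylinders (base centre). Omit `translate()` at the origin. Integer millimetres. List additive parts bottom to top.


cube([220, 260, 60]);
translate([80, 140, 60]) cylinder(h = 200, r = 60);


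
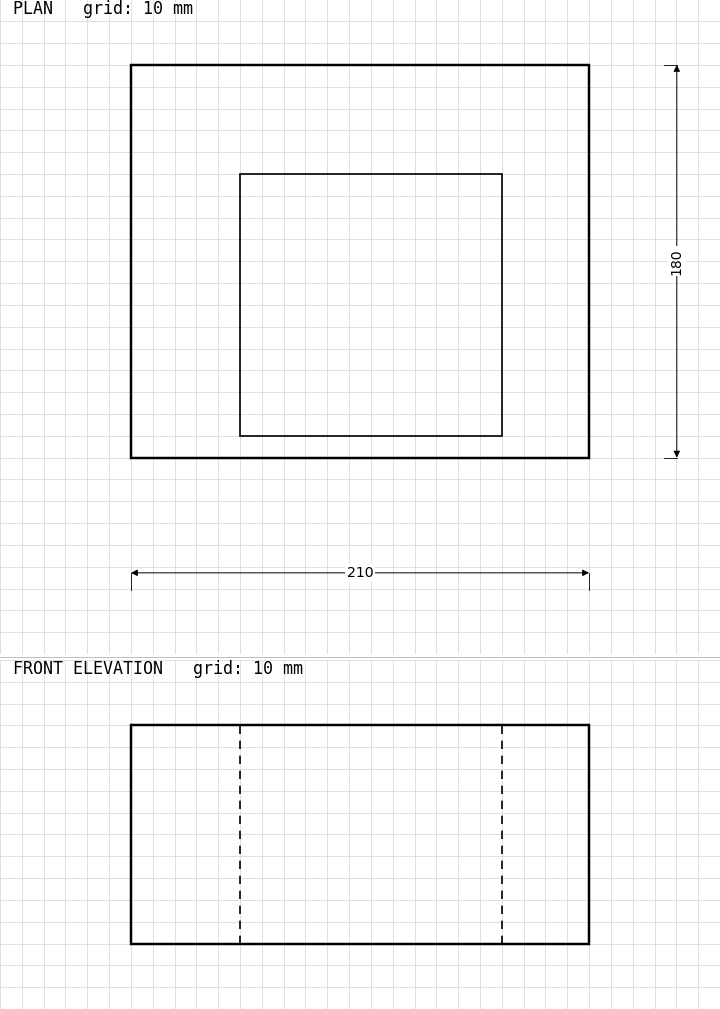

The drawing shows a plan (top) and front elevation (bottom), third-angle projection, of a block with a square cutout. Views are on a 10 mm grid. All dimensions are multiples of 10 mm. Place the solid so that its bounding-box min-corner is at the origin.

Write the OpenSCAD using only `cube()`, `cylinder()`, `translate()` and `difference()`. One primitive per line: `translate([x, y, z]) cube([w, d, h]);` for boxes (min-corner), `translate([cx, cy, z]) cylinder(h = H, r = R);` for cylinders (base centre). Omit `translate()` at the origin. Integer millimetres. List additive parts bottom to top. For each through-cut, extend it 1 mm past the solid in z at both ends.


difference() {
  cube([210, 180, 100]);
  translate([50, 10, -1]) cube([120, 120, 102]);
}


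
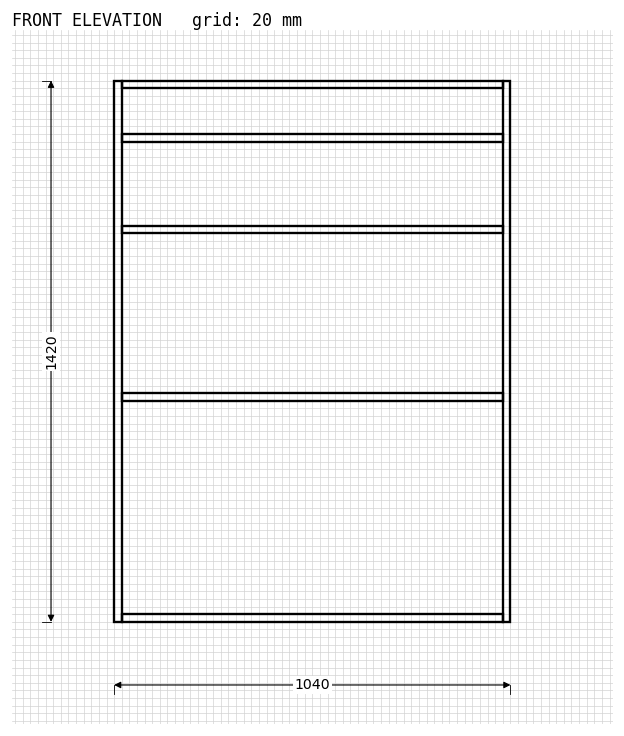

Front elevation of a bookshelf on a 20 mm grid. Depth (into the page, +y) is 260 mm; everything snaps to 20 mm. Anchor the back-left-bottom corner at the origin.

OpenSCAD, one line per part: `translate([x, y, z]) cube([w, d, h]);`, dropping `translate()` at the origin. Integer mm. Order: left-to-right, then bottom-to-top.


cube([20, 260, 1420]);
translate([20, 0, 0]) cube([1000, 260, 20]);
translate([20, 0, 580]) cube([1000, 260, 20]);
translate([20, 0, 1020]) cube([1000, 260, 20]);
translate([20, 0, 1260]) cube([1000, 260, 20]);
translate([20, 0, 1400]) cube([1000, 260, 20]);
translate([1020, 0, 0]) cube([20, 260, 1420]);
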